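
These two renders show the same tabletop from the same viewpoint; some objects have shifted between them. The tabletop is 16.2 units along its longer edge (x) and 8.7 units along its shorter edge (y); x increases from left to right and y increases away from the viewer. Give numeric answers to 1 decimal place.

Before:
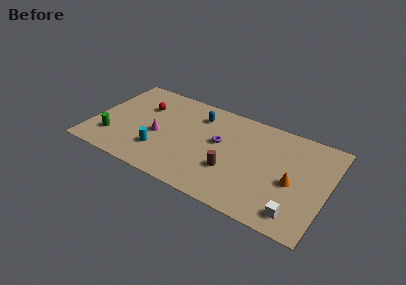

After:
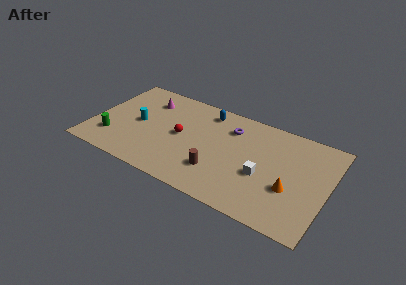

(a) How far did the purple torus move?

1.7

From (8.7, 5.0) to (9.3, 6.6), the purple torus covered √(0.6² + 1.6²) ≈ 1.7 units.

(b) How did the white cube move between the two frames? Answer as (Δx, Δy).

(-2.5, 2.1)

The white cube started near (14.4, 1.4) and ended near (11.9, 3.5).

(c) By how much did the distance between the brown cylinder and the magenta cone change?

+1.7

Before: roughly 5.3 units apart; after: 7.0. That's 1.7 units further apart.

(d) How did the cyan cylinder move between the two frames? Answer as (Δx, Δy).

(-1.8, 1.9)

The cyan cylinder was at about (4.9, 2.4) and moved to about (3.1, 4.3).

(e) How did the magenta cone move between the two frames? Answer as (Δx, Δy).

(-1.2, 2.9)

The magenta cone was at about (4.6, 3.8) and moved to about (3.4, 6.7).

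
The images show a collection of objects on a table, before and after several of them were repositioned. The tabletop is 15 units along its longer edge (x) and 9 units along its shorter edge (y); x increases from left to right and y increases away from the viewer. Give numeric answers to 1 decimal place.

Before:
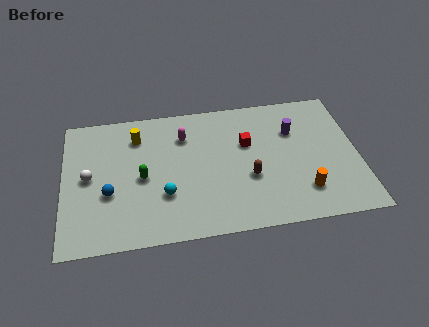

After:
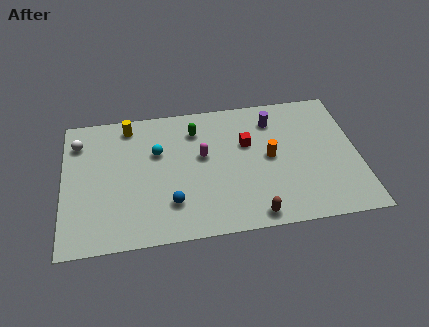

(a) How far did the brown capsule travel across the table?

2.5

The brown capsule moved from about (9.4, 3.4) to (9.5, 0.9), a distance of √(0.1² + 2.5²) ≈ 2.5.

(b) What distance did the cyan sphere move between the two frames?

2.9

The cyan sphere moved from about (5.1, 2.9) to (4.8, 5.8), a distance of √(0.3² + 2.9²) ≈ 2.9.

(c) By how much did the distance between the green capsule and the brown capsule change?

+1.2

Before: roughly 5.5 units apart; after: 6.7. That's 1.2 units further apart.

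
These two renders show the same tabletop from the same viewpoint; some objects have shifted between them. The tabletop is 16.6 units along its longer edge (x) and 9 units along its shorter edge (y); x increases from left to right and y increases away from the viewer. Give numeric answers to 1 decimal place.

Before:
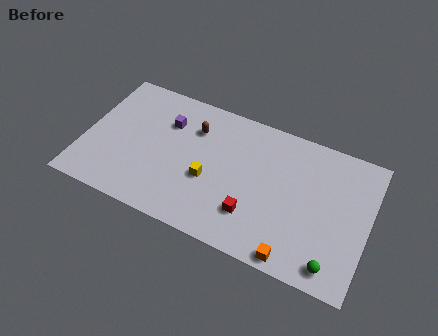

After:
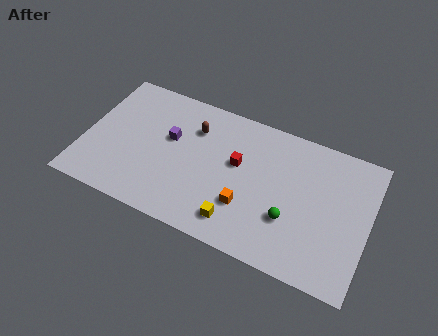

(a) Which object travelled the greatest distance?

the orange cube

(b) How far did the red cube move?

3.1

The red cube was near (10.1, 2.4) before and (8.9, 5.3) after, so it travelled √(1.2² + 2.9²) ≈ 3.1 units.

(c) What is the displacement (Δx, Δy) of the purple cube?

(0.3, -1.0)

The purple cube started near (4.6, 6.4) and ended near (4.9, 5.4).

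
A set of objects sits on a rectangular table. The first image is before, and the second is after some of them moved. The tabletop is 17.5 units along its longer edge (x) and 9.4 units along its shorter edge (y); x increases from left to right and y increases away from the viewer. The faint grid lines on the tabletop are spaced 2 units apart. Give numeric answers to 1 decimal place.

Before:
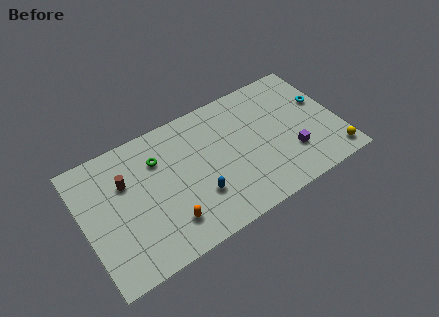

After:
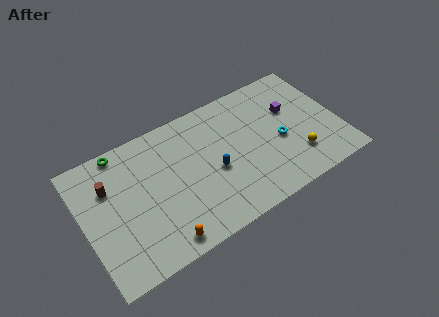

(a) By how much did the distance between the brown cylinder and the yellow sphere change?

-1.5

The distance was about 14.6 in the first image and 13.1 in the second, so they moved 1.5 units closer together.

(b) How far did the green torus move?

2.9

The green torus moved from about (5.3, 6.8) to (3.0, 8.6), a distance of √(2.3² + 1.8²) ≈ 2.9.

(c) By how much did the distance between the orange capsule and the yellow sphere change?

-1.7

They were about 11.4 units apart before and 9.7 after — 1.7 units closer together.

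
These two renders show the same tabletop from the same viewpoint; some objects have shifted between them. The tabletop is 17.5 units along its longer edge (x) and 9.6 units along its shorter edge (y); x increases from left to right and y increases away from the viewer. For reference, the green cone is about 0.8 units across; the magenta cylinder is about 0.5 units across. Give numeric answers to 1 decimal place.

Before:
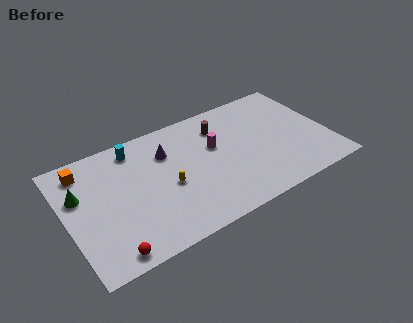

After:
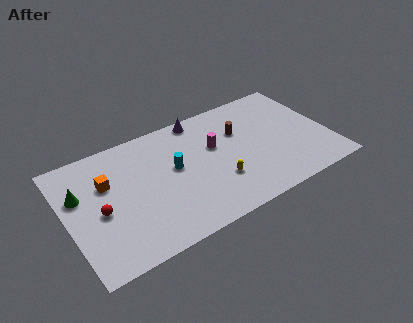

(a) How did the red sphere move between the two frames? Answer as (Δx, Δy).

(-0.2, 3.3)

The red sphere started near (2.3, 1.0) and ended near (2.1, 4.3).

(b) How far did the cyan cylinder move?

3.6

The cyan cylinder was near (4.9, 8.2) before and (7.2, 5.4) after, so it travelled √(2.3² + 2.8²) ≈ 3.6 units.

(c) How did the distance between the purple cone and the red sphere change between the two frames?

+1.0

Before: roughly 7.5 units apart; after: 8.5. That's 1.0 units further apart.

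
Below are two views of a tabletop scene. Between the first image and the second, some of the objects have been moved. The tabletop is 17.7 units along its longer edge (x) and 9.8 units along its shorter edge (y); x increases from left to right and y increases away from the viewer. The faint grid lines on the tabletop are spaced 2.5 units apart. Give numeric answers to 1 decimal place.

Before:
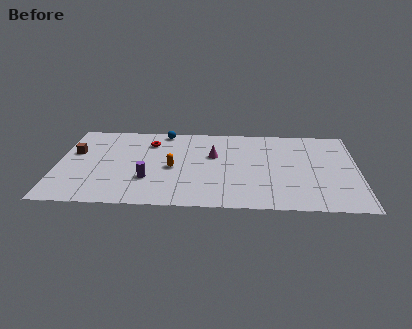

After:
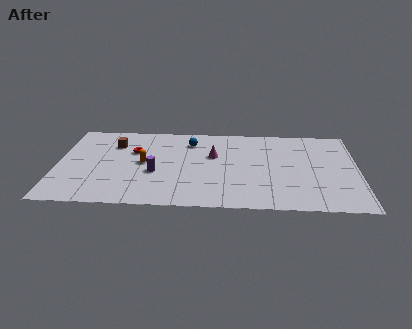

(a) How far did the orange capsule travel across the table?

1.8

From (6.8, 4.5) to (5.1, 5.0), the orange capsule covered √(1.7² + 0.5²) ≈ 1.8 units.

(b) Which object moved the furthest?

the brown cube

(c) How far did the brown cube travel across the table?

2.5

The brown cube was near (1.0, 6.1) before and (3.3, 7.2) after, so it travelled √(2.3² + 1.1²) ≈ 2.5 units.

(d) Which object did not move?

the magenta cone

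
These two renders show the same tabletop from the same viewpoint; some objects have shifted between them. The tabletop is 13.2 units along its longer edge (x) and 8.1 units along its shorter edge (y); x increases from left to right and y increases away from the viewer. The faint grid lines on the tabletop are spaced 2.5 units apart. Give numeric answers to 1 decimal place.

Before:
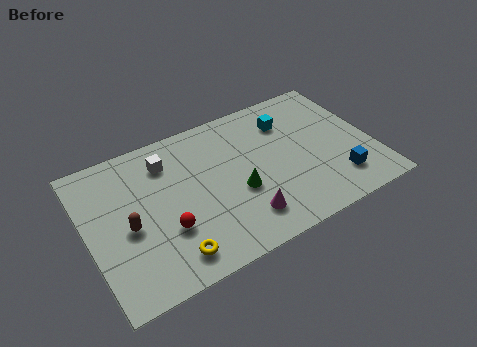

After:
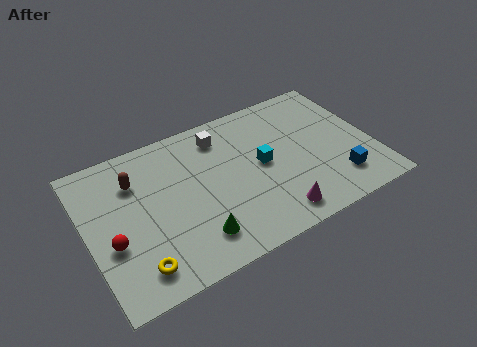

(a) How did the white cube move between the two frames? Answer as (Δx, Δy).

(2.6, 0.3)

The white cube was at about (3.9, 6.3) and moved to about (6.5, 6.6).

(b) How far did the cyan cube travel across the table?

2.4

The cyan cube was near (9.6, 6.1) before and (8.1, 4.2) after, so it travelled √(1.5² + 1.9²) ≈ 2.4 units.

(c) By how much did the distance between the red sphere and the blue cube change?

+2.4

They were about 8.0 units apart before and 10.4 after — 2.4 units further apart.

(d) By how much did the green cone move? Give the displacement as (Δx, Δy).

(-2.2, -1.5)

From the two frames, the green cone sits at roughly (6.8, 3.2) before and (4.6, 1.7) after.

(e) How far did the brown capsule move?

2.4

The brown capsule was near (1.8, 3.6) before and (2.4, 5.9) after, so it travelled √(0.6² + 2.3²) ≈ 2.4 units.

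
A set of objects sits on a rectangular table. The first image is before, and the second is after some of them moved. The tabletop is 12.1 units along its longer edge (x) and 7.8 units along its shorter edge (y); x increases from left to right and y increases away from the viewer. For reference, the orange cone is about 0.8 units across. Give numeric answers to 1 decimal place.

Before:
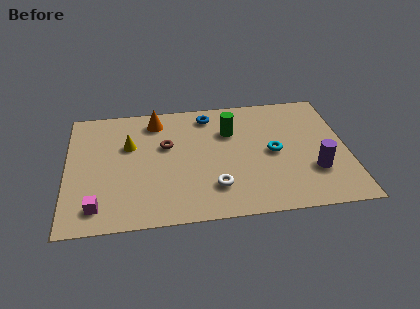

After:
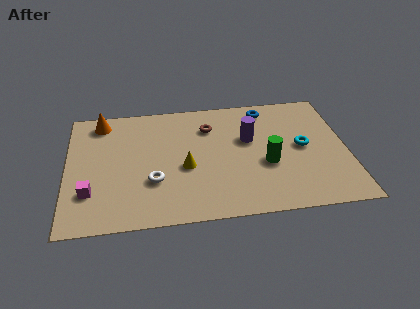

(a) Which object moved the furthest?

the purple cylinder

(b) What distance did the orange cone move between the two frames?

2.4

From (3.9, 6.5) to (1.5, 6.7), the orange cone covered √(2.4² + 0.2²) ≈ 2.4 units.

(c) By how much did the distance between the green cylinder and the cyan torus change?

-0.6

Before: roughly 2.4 units apart; after: 1.8. That's 0.6 units closer together.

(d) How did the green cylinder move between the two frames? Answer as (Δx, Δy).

(1.5, -2.3)

From the two frames, the green cylinder sits at roughly (7.1, 5.4) before and (8.6, 3.1) after.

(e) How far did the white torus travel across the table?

2.7

From (6.3, 1.9) to (3.7, 2.6), the white torus covered √(2.6² + 0.7²) ≈ 2.7 units.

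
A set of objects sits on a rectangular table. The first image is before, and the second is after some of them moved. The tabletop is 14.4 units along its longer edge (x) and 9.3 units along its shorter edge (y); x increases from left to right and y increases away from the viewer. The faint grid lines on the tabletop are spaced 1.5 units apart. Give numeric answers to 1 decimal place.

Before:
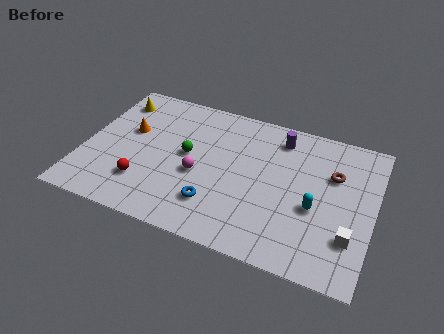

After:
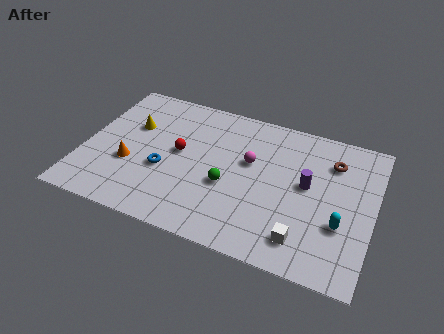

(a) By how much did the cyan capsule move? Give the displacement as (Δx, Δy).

(1.3, -0.6)

The cyan capsule was at about (11.6, 3.8) and moved to about (12.9, 3.2).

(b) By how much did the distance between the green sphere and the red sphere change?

-0.3

Before: roughly 3.2 units apart; after: 2.9. That's 0.3 units closer together.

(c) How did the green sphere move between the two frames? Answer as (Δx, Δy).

(2.2, -1.3)

From the two frames, the green sphere sits at roughly (5.1, 5.0) before and (7.3, 3.7) after.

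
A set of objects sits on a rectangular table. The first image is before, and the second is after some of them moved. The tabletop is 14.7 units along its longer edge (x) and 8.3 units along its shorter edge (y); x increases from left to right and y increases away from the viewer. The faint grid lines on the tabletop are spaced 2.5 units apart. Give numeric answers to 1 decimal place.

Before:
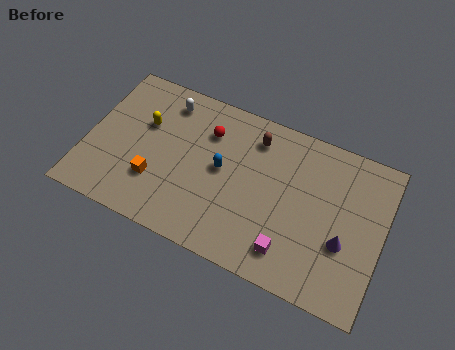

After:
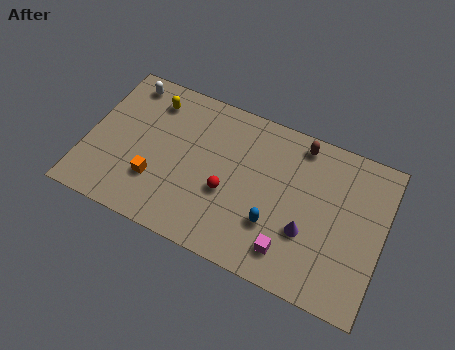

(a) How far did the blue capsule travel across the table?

3.3

The blue capsule was near (6.7, 4.4) before and (9.5, 2.6) after, so it travelled √(2.8² + 1.8²) ≈ 3.3 units.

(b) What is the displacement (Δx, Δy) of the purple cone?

(-1.8, -0.2)

The purple cone was at about (12.9, 3.1) and moved to about (11.1, 2.9).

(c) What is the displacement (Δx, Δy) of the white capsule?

(-2.1, 0.3)

The white capsule started near (3.6, 6.9) and ended near (1.5, 7.2).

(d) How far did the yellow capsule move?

1.4

The yellow capsule was near (2.7, 5.3) before and (2.9, 6.7) after, so it travelled √(0.2² + 1.4²) ≈ 1.4 units.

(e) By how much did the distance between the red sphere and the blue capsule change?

+0.6

The distance was about 1.9 in the first image and 2.5 in the second, so they moved 0.6 units further apart.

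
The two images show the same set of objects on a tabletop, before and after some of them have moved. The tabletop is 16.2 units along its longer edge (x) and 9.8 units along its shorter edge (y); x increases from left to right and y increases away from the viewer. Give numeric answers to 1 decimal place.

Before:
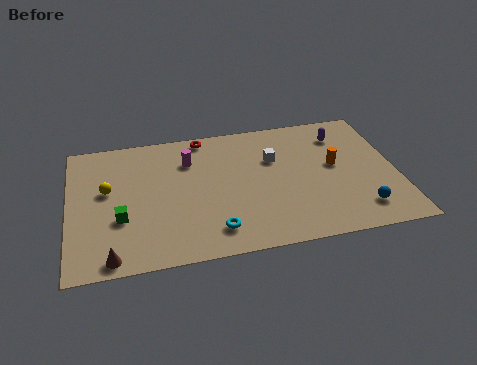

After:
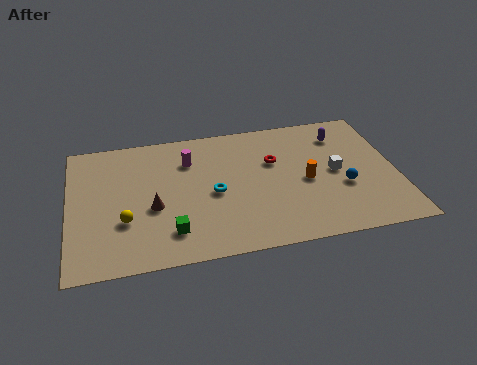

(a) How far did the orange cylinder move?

1.7

The orange cylinder was near (13.2, 5.4) before and (11.7, 4.5) after, so it travelled √(1.5² + 0.9²) ≈ 1.7 units.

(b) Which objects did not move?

the magenta cylinder and the purple capsule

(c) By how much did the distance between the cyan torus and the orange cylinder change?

-2.6

The distance was about 7.2 in the first image and 4.6 in the second, so they moved 2.6 units closer together.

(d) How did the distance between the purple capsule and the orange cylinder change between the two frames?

+1.4

The distance was about 2.4 in the first image and 3.8 in the second, so they moved 1.4 units further apart.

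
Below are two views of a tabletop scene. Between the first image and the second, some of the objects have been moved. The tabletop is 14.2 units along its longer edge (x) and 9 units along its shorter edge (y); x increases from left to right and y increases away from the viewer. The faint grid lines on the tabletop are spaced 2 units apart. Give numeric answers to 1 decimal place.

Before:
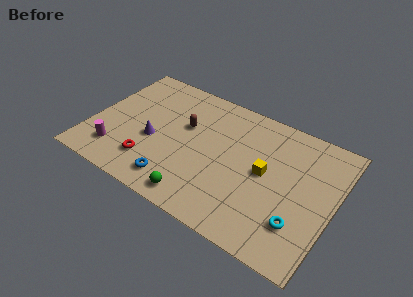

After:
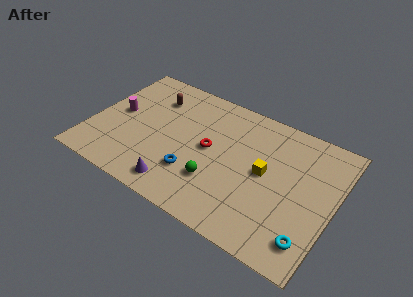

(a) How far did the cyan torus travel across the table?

1.0

From (12.5, 2.4) to (13.2, 1.7), the cyan torus covered √(0.7² + 0.7²) ≈ 1.0 units.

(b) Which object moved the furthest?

the red torus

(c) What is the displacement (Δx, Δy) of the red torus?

(3.1, 2.6)

The red torus was at about (3.8, 2.1) and moved to about (6.9, 4.7).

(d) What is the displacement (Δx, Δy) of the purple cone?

(1.9, -2.4)

The purple cone started near (3.7, 3.7) and ended near (5.6, 1.3).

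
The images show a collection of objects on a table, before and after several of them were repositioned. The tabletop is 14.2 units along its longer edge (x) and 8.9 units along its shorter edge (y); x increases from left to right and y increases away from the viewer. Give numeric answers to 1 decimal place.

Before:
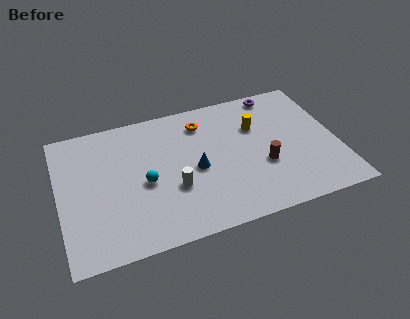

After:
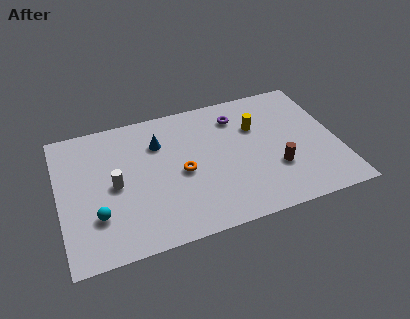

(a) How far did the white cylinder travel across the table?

3.1

The white cylinder was near (5.7, 3.2) before and (2.8, 4.3) after, so it travelled √(2.9² + 1.1²) ≈ 3.1 units.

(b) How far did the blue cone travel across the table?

2.9

The blue cone moved from about (6.9, 4.1) to (5.2, 6.4), a distance of √(1.7² + 2.3²) ≈ 2.9.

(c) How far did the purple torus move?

2.4

From (11.5, 8.0) to (9.3, 7.0), the purple torus covered √(2.2² + 1.0²) ≈ 2.4 units.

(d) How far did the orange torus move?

3.3

The orange torus moved from about (7.5, 7.1) to (6.2, 4.1), a distance of √(1.3² + 3.0²) ≈ 3.3.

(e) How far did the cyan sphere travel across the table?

2.9

From (4.3, 4.0) to (1.8, 2.6), the cyan sphere covered √(2.5² + 1.4²) ≈ 2.9 units.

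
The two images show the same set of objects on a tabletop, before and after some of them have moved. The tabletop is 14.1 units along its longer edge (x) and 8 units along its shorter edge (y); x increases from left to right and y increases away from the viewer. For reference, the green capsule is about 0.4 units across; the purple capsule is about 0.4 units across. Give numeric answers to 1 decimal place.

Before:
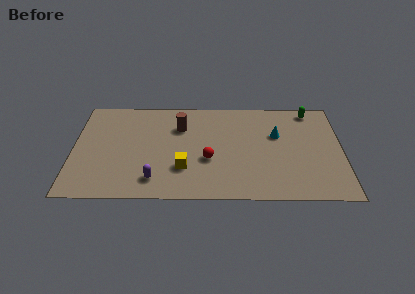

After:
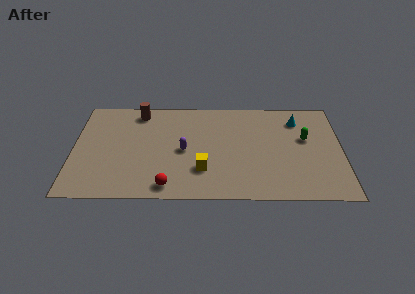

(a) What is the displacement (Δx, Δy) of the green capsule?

(-0.3, -2.3)

From the two frames, the green capsule sits at roughly (12.5, 7.1) before and (12.2, 4.8) after.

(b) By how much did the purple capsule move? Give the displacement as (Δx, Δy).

(1.5, 2.3)

The purple capsule started near (4.3, 1.5) and ended near (5.8, 3.8).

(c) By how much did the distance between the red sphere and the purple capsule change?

-0.3

They were about 3.2 units apart before and 2.9 after — 0.3 units closer together.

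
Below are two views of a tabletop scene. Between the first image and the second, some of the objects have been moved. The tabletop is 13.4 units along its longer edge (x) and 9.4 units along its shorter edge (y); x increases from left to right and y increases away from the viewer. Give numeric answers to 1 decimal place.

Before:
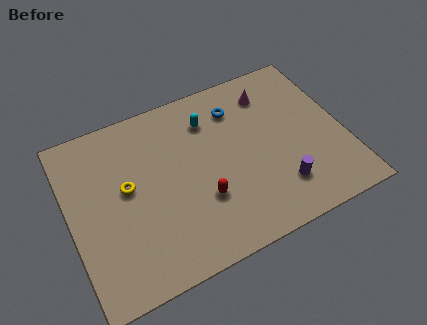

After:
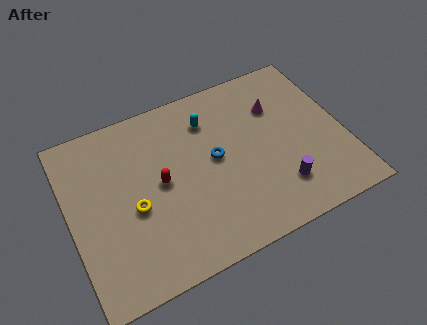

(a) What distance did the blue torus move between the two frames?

2.7

The blue torus was near (8.5, 7.3) before and (7.1, 5.0) after, so it travelled √(1.4² + 2.3²) ≈ 2.7 units.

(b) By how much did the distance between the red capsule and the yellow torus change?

-2.4

The distance was about 4.0 in the first image and 1.6 in the second, so they moved 2.4 units closer together.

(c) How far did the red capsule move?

2.5

The red capsule moved from about (6.2, 3.1) to (4.4, 4.8), a distance of √(1.8² + 1.7²) ≈ 2.5.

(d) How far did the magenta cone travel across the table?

0.9

From (10.2, 7.5) to (10.4, 6.6), the magenta cone covered √(0.2² + 0.9²) ≈ 0.9 units.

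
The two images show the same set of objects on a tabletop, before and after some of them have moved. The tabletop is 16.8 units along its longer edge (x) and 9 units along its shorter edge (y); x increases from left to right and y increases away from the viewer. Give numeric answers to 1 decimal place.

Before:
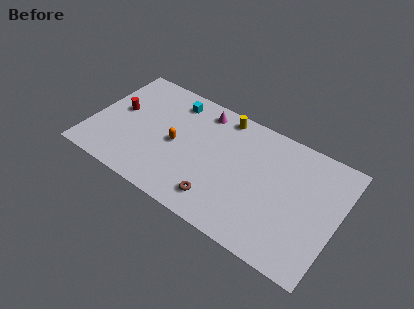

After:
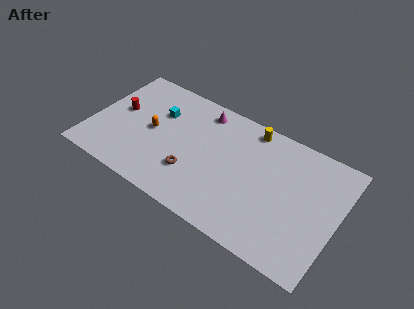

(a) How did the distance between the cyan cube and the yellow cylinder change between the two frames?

+3.0

Before: roughly 3.4 units apart; after: 6.4. That's 3.0 units further apart.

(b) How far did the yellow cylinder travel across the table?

1.9

From (8.5, 8.0) to (10.4, 8.0), the yellow cylinder covered √(1.9² + 0.0²) ≈ 1.9 units.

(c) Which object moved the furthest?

the brown torus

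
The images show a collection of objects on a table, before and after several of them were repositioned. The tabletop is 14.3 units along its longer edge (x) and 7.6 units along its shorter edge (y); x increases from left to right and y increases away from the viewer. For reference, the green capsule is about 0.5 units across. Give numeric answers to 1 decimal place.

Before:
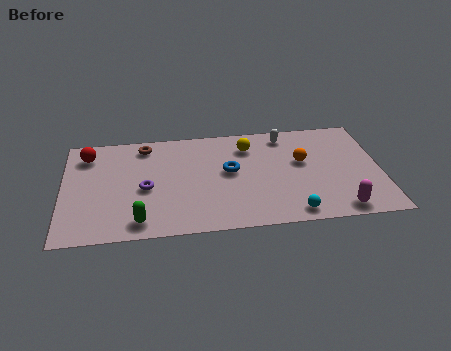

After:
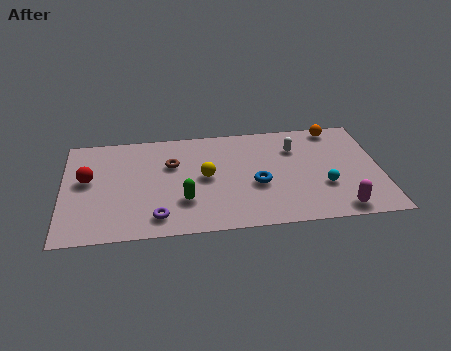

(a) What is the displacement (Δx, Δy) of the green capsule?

(2.0, 1.2)

From the two frames, the green capsule sits at roughly (3.4, 1.1) before and (5.4, 2.3) after.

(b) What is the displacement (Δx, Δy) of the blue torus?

(1.2, -1.1)

The blue torus was at about (7.5, 4.2) and moved to about (8.7, 3.1).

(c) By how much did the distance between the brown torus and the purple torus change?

+0.7

They were about 3.1 units apart before and 3.8 after — 0.7 units further apart.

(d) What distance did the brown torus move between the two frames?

1.9

The brown torus moved from about (3.7, 6.5) to (4.9, 5.0), a distance of √(1.2² + 1.5²) ≈ 1.9.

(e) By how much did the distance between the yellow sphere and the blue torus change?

+0.5

They were about 1.9 units apart before and 2.4 after — 0.5 units further apart.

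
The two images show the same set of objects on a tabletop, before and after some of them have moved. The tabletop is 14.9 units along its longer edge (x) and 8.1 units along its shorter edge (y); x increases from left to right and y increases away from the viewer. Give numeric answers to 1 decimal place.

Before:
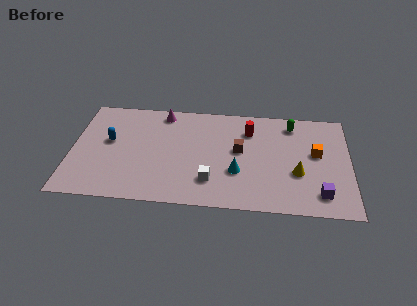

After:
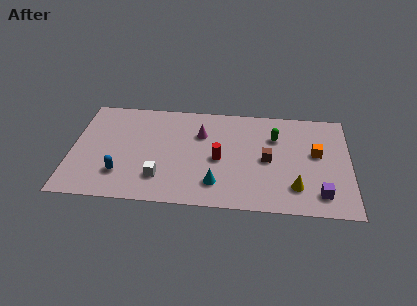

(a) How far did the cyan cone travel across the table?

1.5

The cyan cone moved from about (8.9, 2.8) to (7.8, 1.8), a distance of √(1.1² + 1.0²) ≈ 1.5.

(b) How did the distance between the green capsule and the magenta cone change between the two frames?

-3.0

Before: roughly 7.0 units apart; after: 4.0. That's 3.0 units closer together.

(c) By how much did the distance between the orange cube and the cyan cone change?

+1.4

They were about 4.6 units apart before and 6.0 after — 1.4 units further apart.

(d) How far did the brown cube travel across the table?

1.6

The brown cube moved from about (9.0, 4.5) to (10.5, 3.9), a distance of √(1.5² + 0.6²) ≈ 1.6.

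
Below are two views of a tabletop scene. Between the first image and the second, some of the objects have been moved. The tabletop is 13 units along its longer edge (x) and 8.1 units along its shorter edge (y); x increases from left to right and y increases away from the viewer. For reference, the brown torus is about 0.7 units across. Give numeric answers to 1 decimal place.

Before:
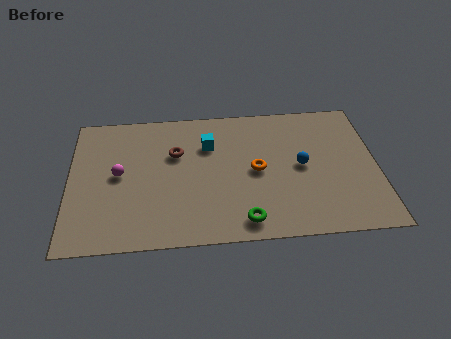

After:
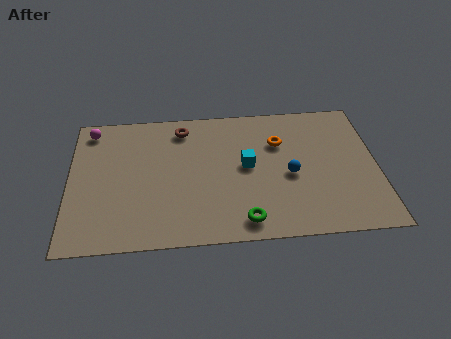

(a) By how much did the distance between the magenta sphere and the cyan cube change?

+3.0

They were about 4.1 units apart before and 7.1 after — 3.0 units further apart.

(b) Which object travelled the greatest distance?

the magenta sphere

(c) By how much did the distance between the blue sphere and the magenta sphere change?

+1.4

The distance was about 7.7 in the first image and 9.1 in the second, so they moved 1.4 units further apart.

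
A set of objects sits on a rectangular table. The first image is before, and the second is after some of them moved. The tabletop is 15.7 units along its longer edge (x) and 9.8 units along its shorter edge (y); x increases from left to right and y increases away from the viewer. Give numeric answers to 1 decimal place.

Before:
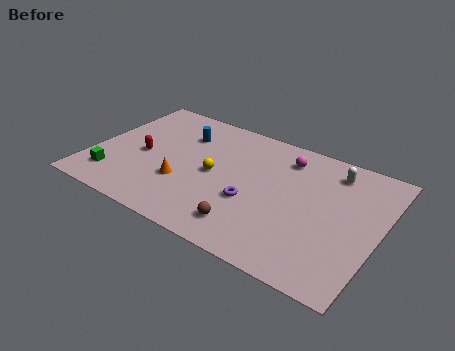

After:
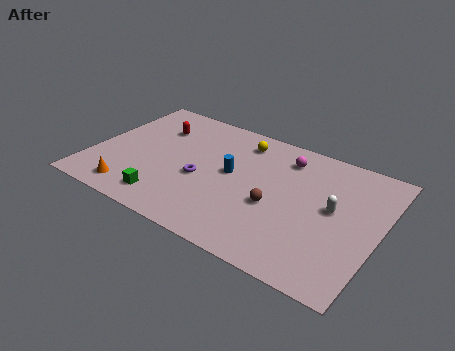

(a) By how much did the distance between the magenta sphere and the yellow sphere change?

-2.2

Before: roughly 4.7 units apart; after: 2.5. That's 2.2 units closer together.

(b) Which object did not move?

the magenta sphere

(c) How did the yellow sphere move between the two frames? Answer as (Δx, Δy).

(1.0, 3.3)

From the two frames, the yellow sphere sits at roughly (6.7, 4.8) before and (7.7, 8.1) after.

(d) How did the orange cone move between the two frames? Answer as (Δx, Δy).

(-2.5, -1.9)

The orange cone started near (5.2, 3.3) and ended near (2.7, 1.4).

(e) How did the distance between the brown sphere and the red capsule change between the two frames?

+0.9

Before: roughly 6.9 units apart; after: 7.8. That's 0.9 units further apart.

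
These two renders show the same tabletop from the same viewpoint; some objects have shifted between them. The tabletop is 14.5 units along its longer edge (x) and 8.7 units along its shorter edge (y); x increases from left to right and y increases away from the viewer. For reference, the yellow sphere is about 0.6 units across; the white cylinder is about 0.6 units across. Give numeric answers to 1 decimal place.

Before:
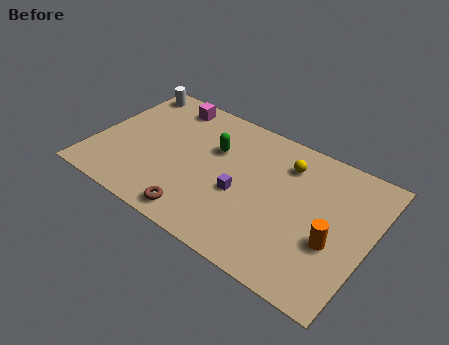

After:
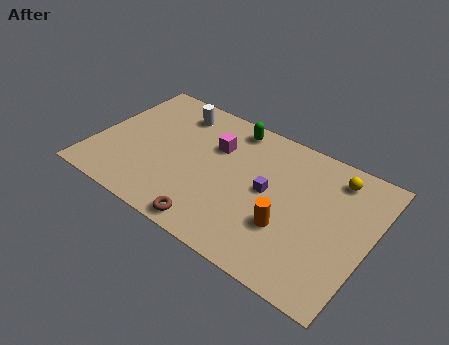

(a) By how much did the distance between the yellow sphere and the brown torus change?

+1.6

Before: roughly 6.7 units apart; after: 8.3. That's 1.6 units further apart.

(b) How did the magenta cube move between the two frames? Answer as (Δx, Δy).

(2.9, -1.6)

The magenta cube started near (3.2, 7.5) and ended near (6.1, 5.9).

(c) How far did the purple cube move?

1.6

The purple cube was near (7.9, 3.6) before and (9.2, 4.5) after, so it travelled √(1.3² + 0.9²) ≈ 1.6 units.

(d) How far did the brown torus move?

0.8

From (6.1, 1.1) to (6.9, 0.9), the brown torus covered √(0.8² + 0.2²) ≈ 0.8 units.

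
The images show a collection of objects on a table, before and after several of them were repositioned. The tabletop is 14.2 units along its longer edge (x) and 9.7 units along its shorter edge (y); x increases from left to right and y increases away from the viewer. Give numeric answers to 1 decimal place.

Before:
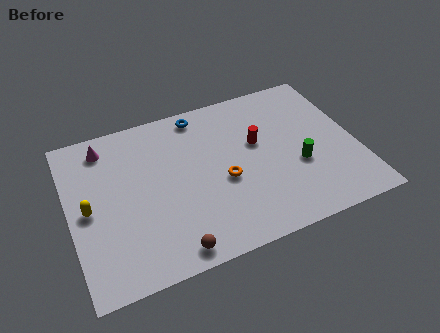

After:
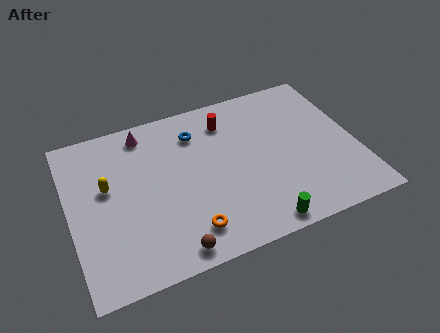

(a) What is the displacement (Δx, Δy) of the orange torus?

(-2.0, -2.3)

The orange torus started near (7.5, 4.1) and ended near (5.5, 1.8).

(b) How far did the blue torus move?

1.1

The blue torus was near (6.8, 8.6) before and (6.5, 7.5) after, so it travelled √(0.3² + 1.1²) ≈ 1.1 units.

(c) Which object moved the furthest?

the green cylinder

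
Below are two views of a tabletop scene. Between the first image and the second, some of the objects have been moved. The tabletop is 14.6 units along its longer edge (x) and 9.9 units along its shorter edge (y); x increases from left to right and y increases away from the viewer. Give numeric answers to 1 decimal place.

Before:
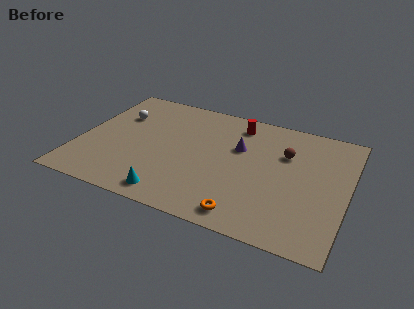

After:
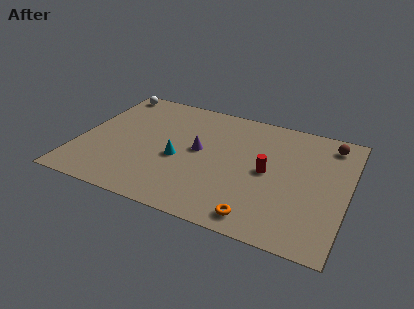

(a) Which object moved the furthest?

the red cylinder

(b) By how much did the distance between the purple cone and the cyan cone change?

-4.5

Before: roughly 6.0 units apart; after: 1.5. That's 4.5 units closer together.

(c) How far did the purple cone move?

2.3

From (8.6, 6.3) to (6.5, 5.3), the purple cone covered √(2.1² + 1.0²) ≈ 2.3 units.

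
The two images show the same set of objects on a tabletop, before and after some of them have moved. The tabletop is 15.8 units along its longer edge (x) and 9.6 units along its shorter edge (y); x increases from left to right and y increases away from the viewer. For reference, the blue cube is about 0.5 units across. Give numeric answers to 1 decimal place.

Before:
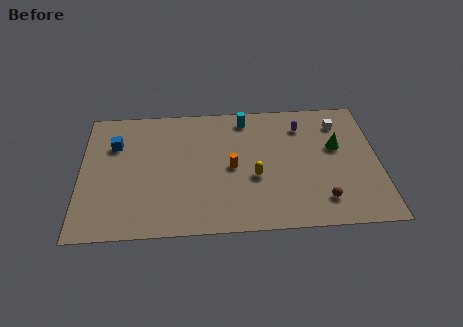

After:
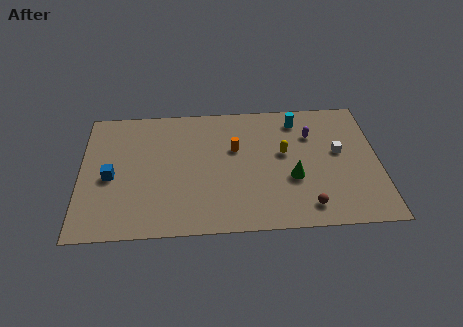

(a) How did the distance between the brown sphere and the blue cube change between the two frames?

-1.2

Before: roughly 11.9 units apart; after: 10.7. That's 1.2 units closer together.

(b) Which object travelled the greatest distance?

the green cone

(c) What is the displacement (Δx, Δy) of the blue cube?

(-0.2, -2.4)

The blue cube started near (1.8, 6.7) and ended near (1.6, 4.3).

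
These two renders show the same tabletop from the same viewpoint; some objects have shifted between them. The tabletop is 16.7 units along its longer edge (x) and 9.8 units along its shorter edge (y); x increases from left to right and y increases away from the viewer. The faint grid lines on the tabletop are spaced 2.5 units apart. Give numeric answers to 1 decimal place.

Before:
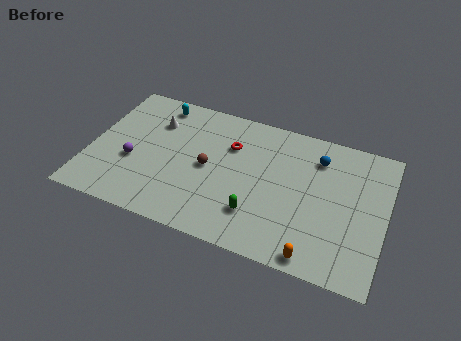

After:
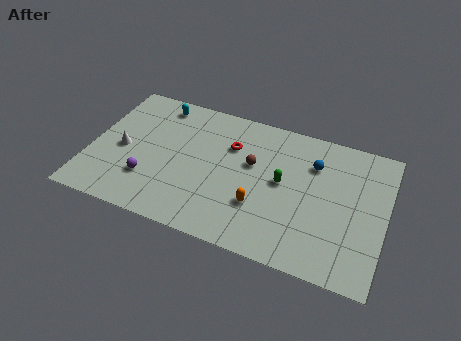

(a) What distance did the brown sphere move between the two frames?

2.6

The brown sphere was near (6.7, 4.8) before and (9.1, 5.9) after, so it travelled √(2.4² + 1.1²) ≈ 2.6 units.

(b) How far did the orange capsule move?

4.0

From (13.1, 0.9) to (9.8, 3.1), the orange capsule covered √(3.3² + 2.2²) ≈ 4.0 units.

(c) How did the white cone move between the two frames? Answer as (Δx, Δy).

(-1.6, -2.6)

The white cone started near (3.4, 7.1) and ended near (1.8, 4.5).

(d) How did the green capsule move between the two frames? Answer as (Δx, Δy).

(1.2, 2.7)

The green capsule was at about (9.7, 2.5) and moved to about (10.9, 5.2).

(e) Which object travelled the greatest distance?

the orange capsule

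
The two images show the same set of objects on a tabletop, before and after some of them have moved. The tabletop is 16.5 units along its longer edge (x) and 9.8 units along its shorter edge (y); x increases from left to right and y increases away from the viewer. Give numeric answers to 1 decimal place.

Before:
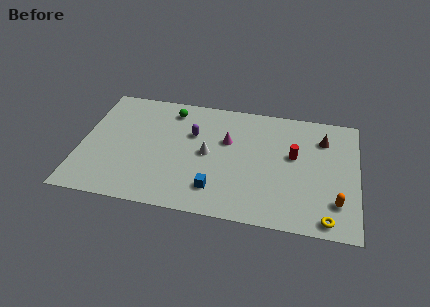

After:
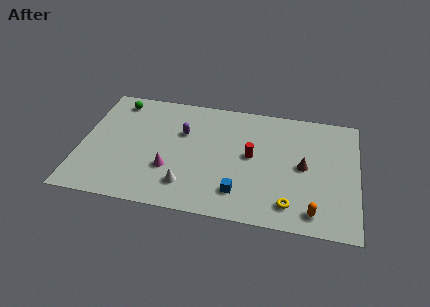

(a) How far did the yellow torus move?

2.3

The yellow torus was near (14.8, 1.0) before and (12.6, 1.7) after, so it travelled √(2.2² + 0.7²) ≈ 2.3 units.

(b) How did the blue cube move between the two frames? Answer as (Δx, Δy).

(1.4, 0.0)

From the two frames, the blue cube sits at roughly (8.2, 2.1) before and (9.6, 2.1) after.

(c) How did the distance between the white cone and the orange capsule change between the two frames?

-0.6

The distance was about 8.1 in the first image and 7.5 in the second, so they moved 0.6 units closer together.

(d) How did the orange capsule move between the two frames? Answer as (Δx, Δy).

(-1.3, -1.0)

The orange capsule was at about (15.3, 2.4) and moved to about (14.0, 1.4).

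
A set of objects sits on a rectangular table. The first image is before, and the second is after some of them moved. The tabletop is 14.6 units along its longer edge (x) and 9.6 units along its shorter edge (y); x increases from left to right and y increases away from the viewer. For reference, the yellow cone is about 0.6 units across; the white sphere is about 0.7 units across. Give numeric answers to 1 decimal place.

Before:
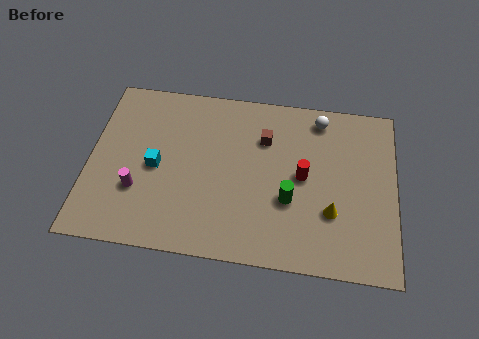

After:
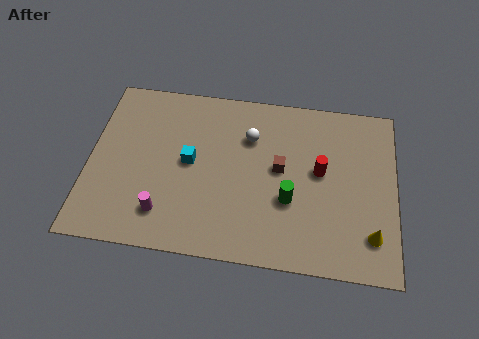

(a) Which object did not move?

the green cylinder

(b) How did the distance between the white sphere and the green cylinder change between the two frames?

-1.1

Before: roughly 5.0 units apart; after: 3.9. That's 1.1 units closer together.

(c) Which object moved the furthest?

the white sphere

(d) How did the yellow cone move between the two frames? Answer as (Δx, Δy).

(1.9, -1.0)

The yellow cone was at about (11.6, 3.1) and moved to about (13.5, 2.1).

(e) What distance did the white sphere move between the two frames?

3.6

The white sphere moved from about (10.9, 8.3) to (7.6, 6.8), a distance of √(3.3² + 1.5²) ≈ 3.6.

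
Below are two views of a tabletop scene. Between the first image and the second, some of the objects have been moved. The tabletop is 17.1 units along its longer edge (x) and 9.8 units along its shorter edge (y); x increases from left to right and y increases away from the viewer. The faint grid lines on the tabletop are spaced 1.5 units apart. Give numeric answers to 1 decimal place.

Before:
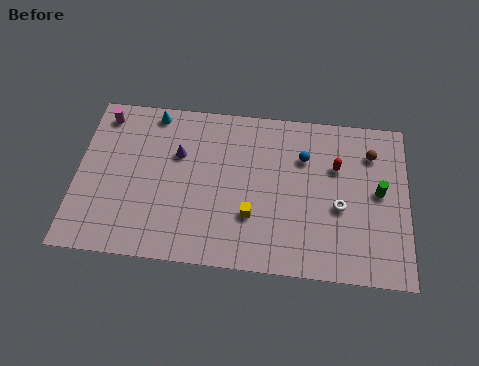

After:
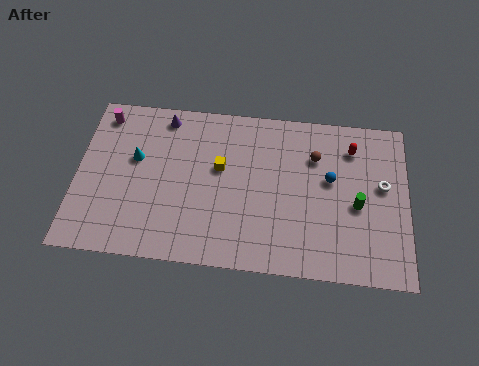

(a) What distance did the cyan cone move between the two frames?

3.0

From (3.8, 8.8) to (3.0, 5.9), the cyan cone covered √(0.8² + 2.9²) ≈ 3.0 units.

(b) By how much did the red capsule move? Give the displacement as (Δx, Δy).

(0.8, 1.2)

The red capsule was at about (13.4, 6.5) and moved to about (14.2, 7.7).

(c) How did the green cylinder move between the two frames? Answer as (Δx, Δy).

(-1.1, -0.9)

The green cylinder was at about (15.6, 5.2) and moved to about (14.5, 4.3).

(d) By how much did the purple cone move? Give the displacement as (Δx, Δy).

(-0.8, 2.2)

The purple cone started near (5.2, 6.4) and ended near (4.4, 8.6).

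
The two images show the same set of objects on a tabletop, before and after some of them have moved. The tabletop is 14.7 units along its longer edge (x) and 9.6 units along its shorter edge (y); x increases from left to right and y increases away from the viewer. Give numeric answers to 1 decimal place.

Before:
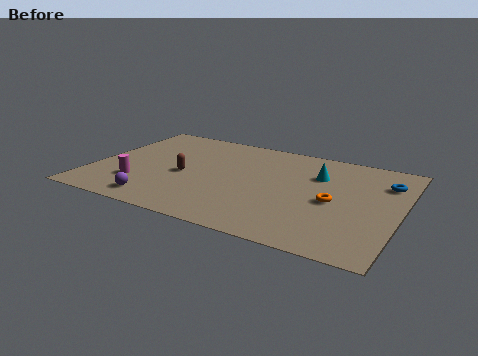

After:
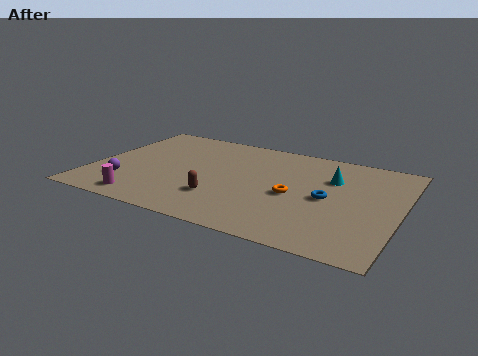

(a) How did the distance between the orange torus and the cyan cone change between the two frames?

+0.3

Before: roughly 2.5 units apart; after: 2.8. That's 0.3 units further apart.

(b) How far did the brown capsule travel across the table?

2.6

From (4.4, 4.3) to (6.4, 2.7), the brown capsule covered √(2.0² + 1.6²) ≈ 2.6 units.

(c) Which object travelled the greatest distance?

the blue torus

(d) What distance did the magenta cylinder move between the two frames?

1.5

The magenta cylinder moved from about (2.4, 2.6) to (2.9, 1.2), a distance of √(0.5² + 1.4²) ≈ 1.5.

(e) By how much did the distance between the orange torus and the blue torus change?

-1.9

They were about 3.5 units apart before and 1.6 after — 1.9 units closer together.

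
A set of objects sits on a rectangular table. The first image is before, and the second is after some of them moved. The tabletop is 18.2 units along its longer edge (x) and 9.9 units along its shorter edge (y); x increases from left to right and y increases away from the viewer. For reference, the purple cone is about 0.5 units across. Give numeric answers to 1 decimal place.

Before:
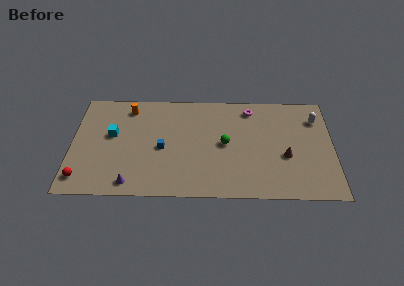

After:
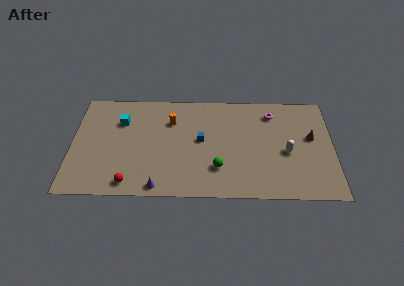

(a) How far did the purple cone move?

1.9

The purple cone was near (4.2, 1.2) before and (6.1, 0.9) after, so it travelled √(1.9² + 0.3²) ≈ 1.9 units.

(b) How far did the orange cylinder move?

3.2

The orange cylinder was near (3.9, 8.3) before and (6.9, 7.1) after, so it travelled √(3.0² + 1.2²) ≈ 3.2 units.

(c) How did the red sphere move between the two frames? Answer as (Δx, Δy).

(3.3, -0.4)

The red sphere started near (0.8, 1.6) and ended near (4.1, 1.2).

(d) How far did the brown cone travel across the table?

2.5

The brown cone was near (14.9, 3.9) before and (16.7, 5.7) after, so it travelled √(1.8² + 1.8²) ≈ 2.5 units.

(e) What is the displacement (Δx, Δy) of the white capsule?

(-2.1, -3.2)

The white capsule started near (17.1, 7.5) and ended near (15.0, 4.3).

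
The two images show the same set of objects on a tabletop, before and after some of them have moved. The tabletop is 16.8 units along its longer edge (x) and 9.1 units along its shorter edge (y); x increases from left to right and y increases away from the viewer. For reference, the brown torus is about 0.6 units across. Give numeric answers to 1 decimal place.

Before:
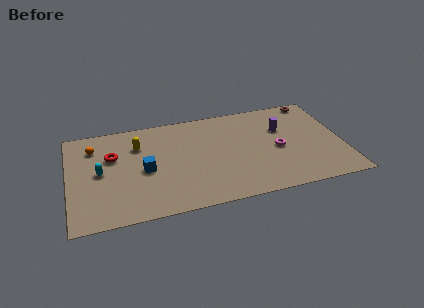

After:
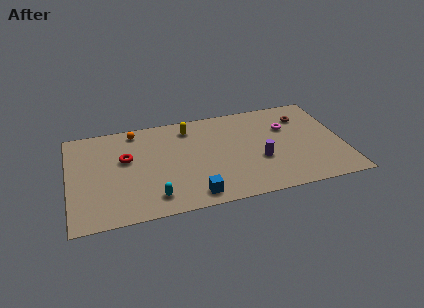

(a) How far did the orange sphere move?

2.8

The orange sphere was near (1.6, 7.0) before and (4.2, 8.0) after, so it travelled √(2.6² + 1.0²) ≈ 2.8 units.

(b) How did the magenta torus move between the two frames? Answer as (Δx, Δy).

(0.7, 1.9)

The magenta torus started near (12.8, 4.2) and ended near (13.5, 6.1).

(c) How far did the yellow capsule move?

3.3

The yellow capsule moved from about (4.3, 6.6) to (7.5, 7.5), a distance of √(3.2² + 0.9²) ≈ 3.3.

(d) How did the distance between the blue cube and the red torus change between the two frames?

+3.3

The distance was about 2.5 in the first image and 5.8 in the second, so they moved 3.3 units further apart.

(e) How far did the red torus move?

0.9

The red torus moved from about (2.7, 5.9) to (3.5, 5.5), a distance of √(0.8² + 0.4²) ≈ 0.9.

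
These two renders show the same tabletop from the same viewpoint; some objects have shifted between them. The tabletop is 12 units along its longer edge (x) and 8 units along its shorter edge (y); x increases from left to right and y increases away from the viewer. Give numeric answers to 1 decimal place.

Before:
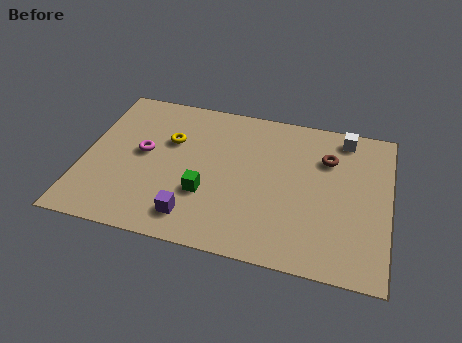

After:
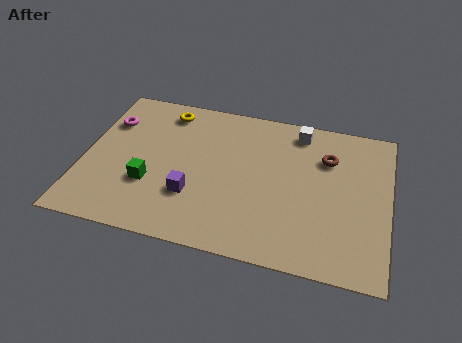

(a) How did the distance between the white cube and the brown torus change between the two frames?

+0.3

They were about 1.4 units apart before and 1.7 after — 0.3 units further apart.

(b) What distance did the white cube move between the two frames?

1.8

From (10.1, 7.0) to (8.3, 6.9), the white cube covered √(1.8² + 0.1²) ≈ 1.8 units.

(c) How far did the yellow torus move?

1.6

From (3.3, 5.2) to (3.0, 6.8), the yellow torus covered √(0.3² + 1.6²) ≈ 1.6 units.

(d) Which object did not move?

the brown torus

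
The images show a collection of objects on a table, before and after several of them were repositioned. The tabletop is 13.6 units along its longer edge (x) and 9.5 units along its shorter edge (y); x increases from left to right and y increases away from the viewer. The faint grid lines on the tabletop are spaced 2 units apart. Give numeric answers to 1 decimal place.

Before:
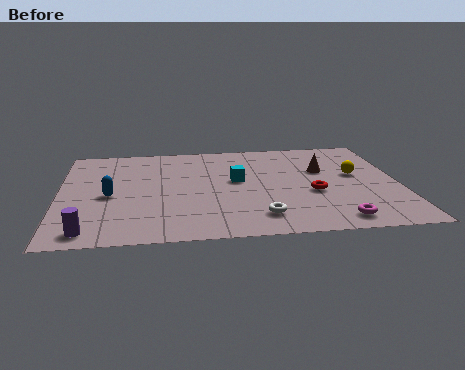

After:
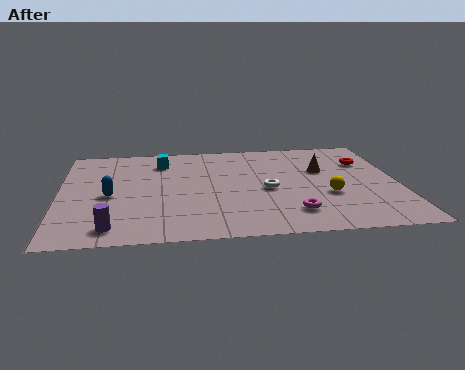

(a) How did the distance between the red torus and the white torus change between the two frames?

+1.8

They were about 3.0 units apart before and 4.8 after — 1.8 units further apart.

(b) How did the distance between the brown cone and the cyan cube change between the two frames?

+3.1

They were about 3.6 units apart before and 6.7 after — 3.1 units further apart.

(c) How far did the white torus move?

2.5

The white torus moved from about (7.9, 1.8) to (8.3, 4.3), a distance of √(0.4² + 2.5²) ≈ 2.5.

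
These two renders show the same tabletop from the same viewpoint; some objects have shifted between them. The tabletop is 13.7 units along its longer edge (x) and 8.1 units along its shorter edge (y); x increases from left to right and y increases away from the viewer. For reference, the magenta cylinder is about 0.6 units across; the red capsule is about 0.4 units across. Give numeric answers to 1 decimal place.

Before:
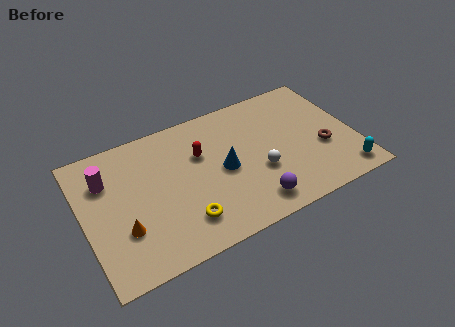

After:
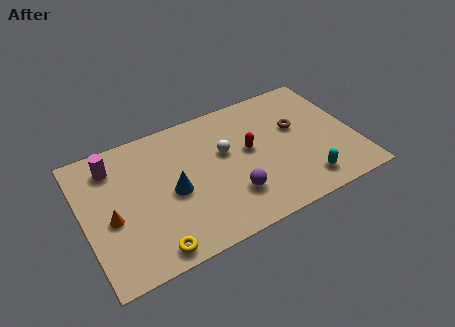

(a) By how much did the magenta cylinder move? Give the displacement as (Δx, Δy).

(0.4, 0.7)

From the two frames, the magenta cylinder sits at roughly (1.3, 5.8) before and (1.7, 6.5) after.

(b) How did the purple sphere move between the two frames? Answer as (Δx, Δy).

(-0.9, 0.9)

From the two frames, the purple sphere sits at roughly (8.1, 1.3) before and (7.2, 2.2) after.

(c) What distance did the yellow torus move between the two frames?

1.9

From (4.7, 1.8) to (3.0, 0.9), the yellow torus covered √(1.7² + 0.9²) ≈ 1.9 units.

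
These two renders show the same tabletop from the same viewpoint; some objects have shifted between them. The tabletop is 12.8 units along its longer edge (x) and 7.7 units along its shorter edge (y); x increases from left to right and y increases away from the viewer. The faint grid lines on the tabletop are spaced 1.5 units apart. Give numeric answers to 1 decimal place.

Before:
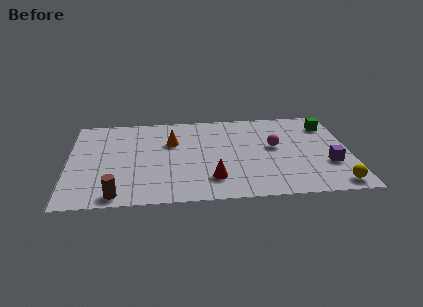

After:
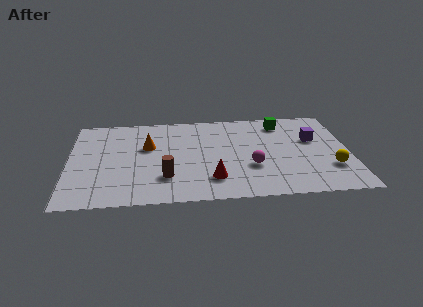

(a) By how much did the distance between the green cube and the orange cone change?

-0.9

Before: roughly 7.3 units apart; after: 6.4. That's 0.9 units closer together.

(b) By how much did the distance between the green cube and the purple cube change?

-1.3

They were about 3.4 units apart before and 2.1 after — 1.3 units closer together.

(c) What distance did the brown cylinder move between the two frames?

2.6

From (2.2, 0.8) to (4.4, 2.1), the brown cylinder covered √(2.2² + 1.3²) ≈ 2.6 units.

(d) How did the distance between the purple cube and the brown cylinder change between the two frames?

-2.5

The distance was about 9.8 in the first image and 7.3 in the second, so they moved 2.5 units closer together.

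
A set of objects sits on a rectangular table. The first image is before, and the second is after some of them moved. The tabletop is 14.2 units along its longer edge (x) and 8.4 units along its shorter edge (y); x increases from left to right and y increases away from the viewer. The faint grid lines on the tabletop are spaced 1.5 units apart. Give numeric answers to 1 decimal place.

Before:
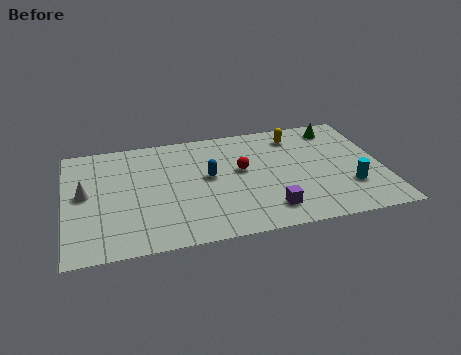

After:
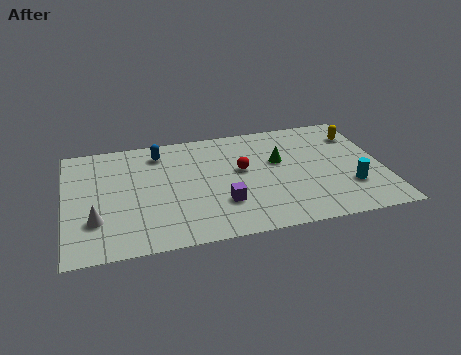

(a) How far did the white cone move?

2.0

The white cone moved from about (0.9, 4.5) to (1.3, 2.5), a distance of √(0.4² + 2.0²) ≈ 2.0.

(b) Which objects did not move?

the cyan cylinder and the red sphere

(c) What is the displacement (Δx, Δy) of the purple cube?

(-2.0, 0.9)

The purple cube was at about (8.9, 1.6) and moved to about (6.9, 2.5).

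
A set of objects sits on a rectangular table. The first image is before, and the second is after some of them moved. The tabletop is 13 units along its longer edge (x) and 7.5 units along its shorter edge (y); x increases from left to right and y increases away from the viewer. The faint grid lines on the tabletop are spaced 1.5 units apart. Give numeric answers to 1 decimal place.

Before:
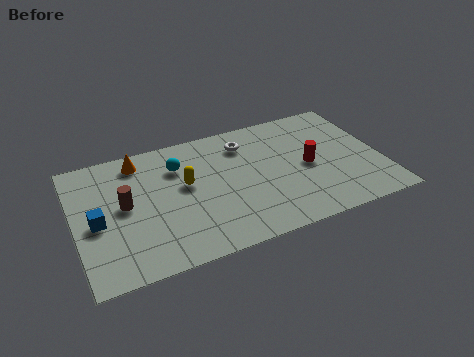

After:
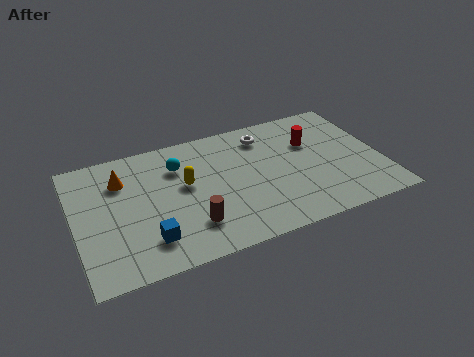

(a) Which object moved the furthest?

the brown cylinder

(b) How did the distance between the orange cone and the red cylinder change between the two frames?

+0.6

They were about 7.5 units apart before and 8.1 after — 0.6 units further apart.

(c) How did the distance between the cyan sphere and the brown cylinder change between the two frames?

+0.8

Before: roughly 2.8 units apart; after: 3.6. That's 0.8 units further apart.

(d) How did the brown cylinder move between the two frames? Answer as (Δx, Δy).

(2.6, -2.1)

The brown cylinder started near (2.1, 4.0) and ended near (4.7, 1.9).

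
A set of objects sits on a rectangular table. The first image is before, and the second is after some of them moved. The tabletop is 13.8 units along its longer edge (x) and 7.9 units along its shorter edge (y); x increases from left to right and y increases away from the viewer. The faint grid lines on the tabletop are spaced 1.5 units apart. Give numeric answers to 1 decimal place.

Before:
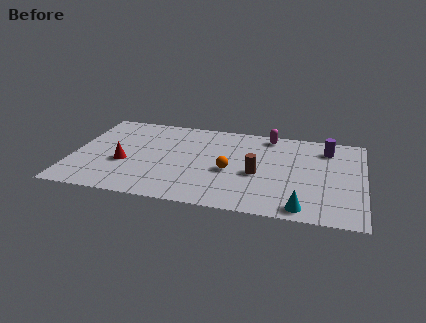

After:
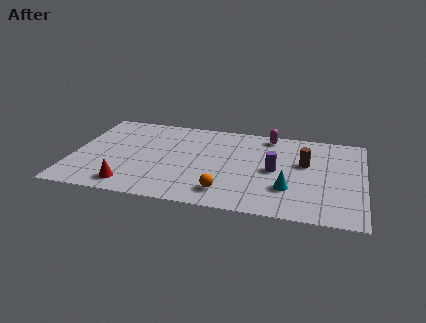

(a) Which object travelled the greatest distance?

the purple cylinder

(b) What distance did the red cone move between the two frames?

1.9

The red cone moved from about (2.5, 3.1) to (2.9, 1.2), a distance of √(0.4² + 1.9²) ≈ 1.9.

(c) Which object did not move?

the magenta capsule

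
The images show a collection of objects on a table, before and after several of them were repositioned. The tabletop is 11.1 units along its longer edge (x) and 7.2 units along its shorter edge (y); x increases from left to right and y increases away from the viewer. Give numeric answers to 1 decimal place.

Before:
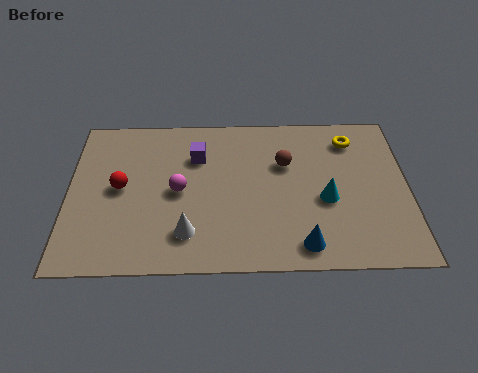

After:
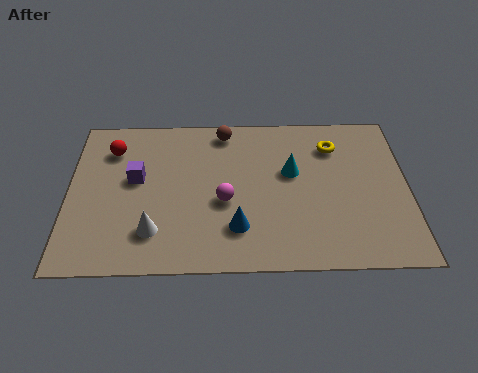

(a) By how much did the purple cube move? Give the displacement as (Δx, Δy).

(-2.0, -1.0)

The purple cube was at about (4.2, 5.1) and moved to about (2.2, 4.1).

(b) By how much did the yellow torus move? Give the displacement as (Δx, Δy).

(-0.6, -0.3)

From the two frames, the yellow torus sits at roughly (9.3, 5.8) before and (8.7, 5.5) after.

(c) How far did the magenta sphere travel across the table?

1.6

The magenta sphere moved from about (3.6, 3.5) to (5.1, 3.0), a distance of √(1.5² + 0.5²) ≈ 1.6.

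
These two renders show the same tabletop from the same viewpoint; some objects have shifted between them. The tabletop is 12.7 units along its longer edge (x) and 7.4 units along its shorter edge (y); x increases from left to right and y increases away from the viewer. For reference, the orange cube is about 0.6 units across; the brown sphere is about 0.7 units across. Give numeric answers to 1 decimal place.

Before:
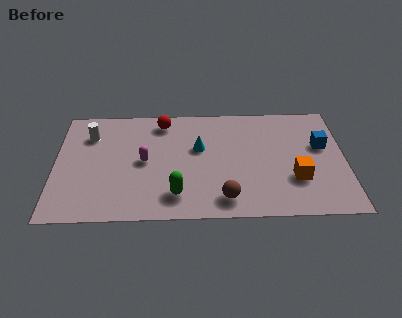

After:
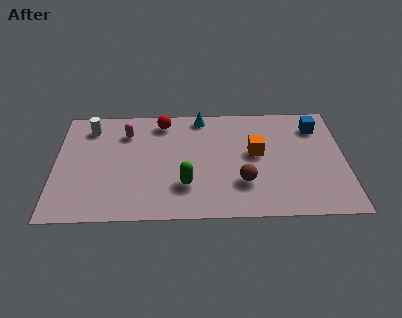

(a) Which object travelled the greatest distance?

the orange cube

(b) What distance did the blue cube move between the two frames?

1.3

The blue cube moved from about (11.7, 4.5) to (11.5, 5.8), a distance of √(0.2² + 1.3²) ≈ 1.3.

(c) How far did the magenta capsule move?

2.1

From (3.9, 3.7) to (3.1, 5.6), the magenta capsule covered √(0.8² + 1.9²) ≈ 2.1 units.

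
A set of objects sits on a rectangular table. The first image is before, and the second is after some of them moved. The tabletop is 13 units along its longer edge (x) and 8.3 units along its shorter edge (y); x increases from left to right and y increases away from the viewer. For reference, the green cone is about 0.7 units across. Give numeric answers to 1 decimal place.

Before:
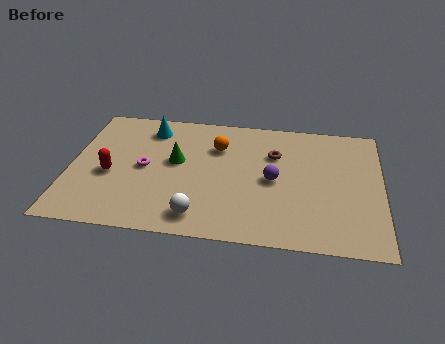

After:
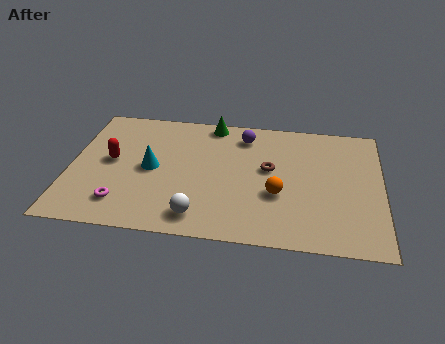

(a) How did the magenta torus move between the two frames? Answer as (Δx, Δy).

(-0.8, -2.4)

The magenta torus started near (3.1, 4.1) and ended near (2.3, 1.7).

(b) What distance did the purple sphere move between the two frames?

3.1

From (8.5, 4.0) to (7.2, 6.8), the purple sphere covered √(1.3² + 2.8²) ≈ 3.1 units.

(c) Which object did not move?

the white sphere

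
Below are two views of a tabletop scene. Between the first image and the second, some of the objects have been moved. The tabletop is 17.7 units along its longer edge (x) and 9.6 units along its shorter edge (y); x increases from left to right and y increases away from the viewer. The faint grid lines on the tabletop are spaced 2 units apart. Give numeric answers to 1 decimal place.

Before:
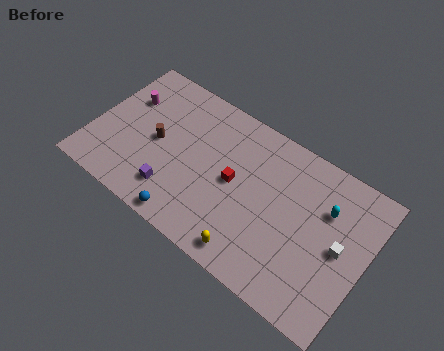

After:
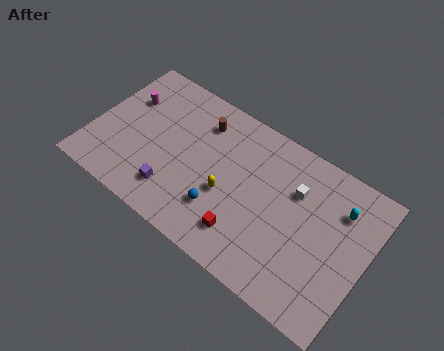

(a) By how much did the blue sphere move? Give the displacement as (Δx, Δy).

(1.8, 1.8)

The blue sphere started near (6.9, 0.9) and ended near (8.7, 2.7).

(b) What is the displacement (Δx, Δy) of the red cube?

(1.2, -2.8)

From the two frames, the red cube sits at roughly (9.2, 4.9) before and (10.4, 2.1) after.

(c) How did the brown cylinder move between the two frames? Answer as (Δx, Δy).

(2.4, 2.8)

The brown cylinder started near (4.1, 4.7) and ended near (6.5, 7.5).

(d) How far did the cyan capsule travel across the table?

0.9

From (14.9, 6.6) to (15.7, 7.1), the cyan capsule covered √(0.8² + 0.5²) ≈ 0.9 units.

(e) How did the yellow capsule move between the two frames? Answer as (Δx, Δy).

(-2.1, 2.7)

The yellow capsule was at about (11.0, 1.2) and moved to about (8.9, 3.9).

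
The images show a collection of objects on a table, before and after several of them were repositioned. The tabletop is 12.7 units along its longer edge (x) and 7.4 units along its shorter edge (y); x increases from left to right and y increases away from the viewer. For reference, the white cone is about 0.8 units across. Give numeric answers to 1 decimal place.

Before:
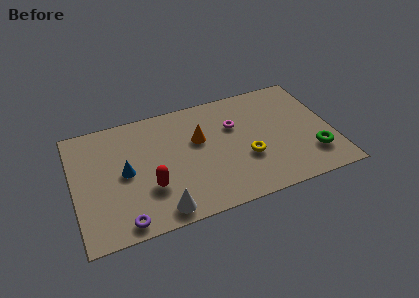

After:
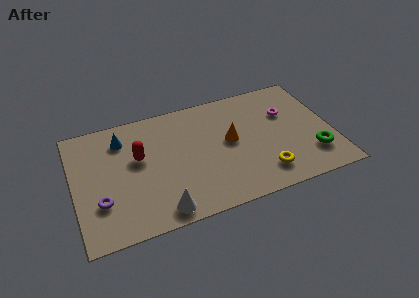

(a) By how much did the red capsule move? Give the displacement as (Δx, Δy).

(-0.4, 2.0)

The red capsule started near (3.6, 2.4) and ended near (3.2, 4.4).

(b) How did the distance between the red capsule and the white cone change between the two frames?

+2.0

The distance was about 1.6 in the first image and 3.6 in the second, so they moved 2.0 units further apart.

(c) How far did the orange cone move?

1.6

The orange cone moved from about (6.2, 4.6) to (7.7, 4.0), a distance of √(1.5² + 0.6²) ≈ 1.6.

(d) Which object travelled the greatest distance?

the magenta torus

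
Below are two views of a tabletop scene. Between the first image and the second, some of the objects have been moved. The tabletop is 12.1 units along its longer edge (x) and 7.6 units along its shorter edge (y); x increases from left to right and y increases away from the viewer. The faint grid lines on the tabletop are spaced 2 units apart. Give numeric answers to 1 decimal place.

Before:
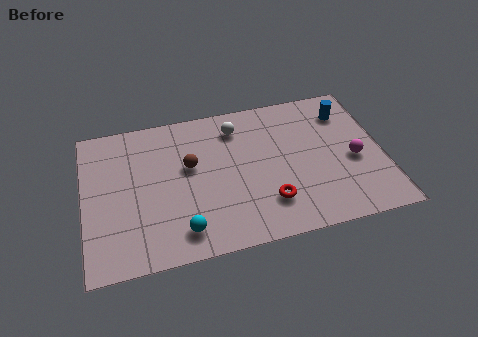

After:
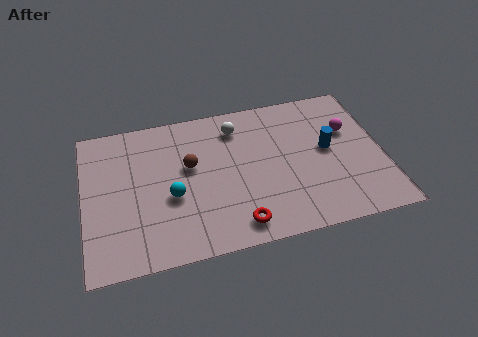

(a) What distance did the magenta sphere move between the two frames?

1.6

From (10.9, 3.3) to (10.8, 4.9), the magenta sphere covered √(0.1² + 1.6²) ≈ 1.6 units.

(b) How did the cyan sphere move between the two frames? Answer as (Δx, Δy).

(-0.3, 1.8)

The cyan sphere was at about (3.8, 1.3) and moved to about (3.5, 3.1).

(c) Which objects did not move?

the brown sphere and the white sphere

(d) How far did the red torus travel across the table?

1.5

From (7.3, 1.9) to (6.0, 1.1), the red torus covered √(1.3² + 0.8²) ≈ 1.5 units.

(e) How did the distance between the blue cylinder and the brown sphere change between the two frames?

-1.0

They were about 6.6 units apart before and 5.6 after — 1.0 units closer together.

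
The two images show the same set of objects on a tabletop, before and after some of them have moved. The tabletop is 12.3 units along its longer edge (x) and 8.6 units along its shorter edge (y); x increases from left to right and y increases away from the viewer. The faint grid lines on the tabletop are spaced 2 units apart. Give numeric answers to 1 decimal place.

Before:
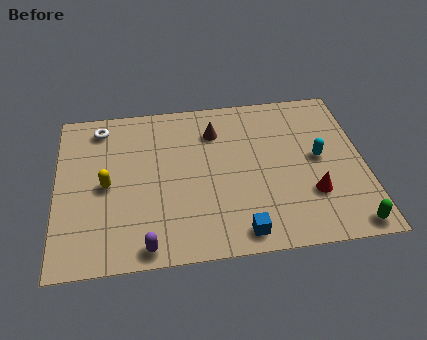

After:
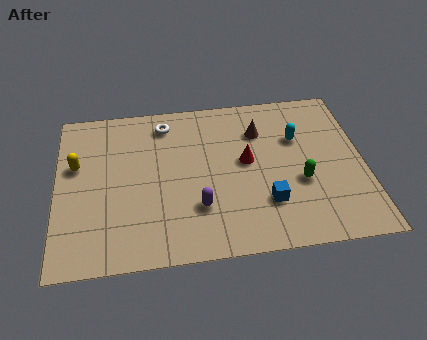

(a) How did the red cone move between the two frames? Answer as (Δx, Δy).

(-2.5, 2.1)

The red cone was at about (10.1, 2.6) and moved to about (7.6, 4.7).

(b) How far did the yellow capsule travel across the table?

1.7

From (2.0, 4.1) to (0.8, 5.3), the yellow capsule covered √(1.2² + 1.2²) ≈ 1.7 units.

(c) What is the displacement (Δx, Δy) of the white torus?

(2.6, -0.1)

From the two frames, the white torus sits at roughly (1.8, 7.3) before and (4.4, 7.2) after.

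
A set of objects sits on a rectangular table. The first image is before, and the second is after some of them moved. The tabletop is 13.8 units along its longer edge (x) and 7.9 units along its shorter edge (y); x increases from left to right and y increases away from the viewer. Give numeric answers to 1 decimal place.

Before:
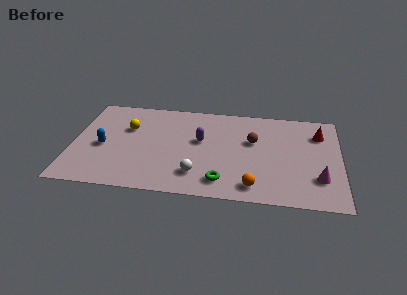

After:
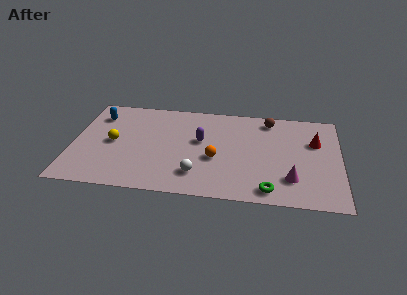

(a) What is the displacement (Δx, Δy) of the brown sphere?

(0.8, 1.9)

From the two frames, the brown sphere sits at roughly (9.3, 4.9) before and (10.1, 6.8) after.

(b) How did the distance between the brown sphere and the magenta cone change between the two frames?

+0.6

They were about 4.3 units apart before and 4.9 after — 0.6 units further apart.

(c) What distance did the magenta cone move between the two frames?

1.4

From (12.7, 2.2) to (11.3, 2.0), the magenta cone covered √(1.4² + 0.2²) ≈ 1.4 units.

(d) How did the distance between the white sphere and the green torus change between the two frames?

+2.4

They were about 1.4 units apart before and 3.8 after — 2.4 units further apart.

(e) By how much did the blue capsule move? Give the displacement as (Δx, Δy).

(-0.4, 2.6)

The blue capsule started near (1.6, 3.5) and ended near (1.2, 6.1).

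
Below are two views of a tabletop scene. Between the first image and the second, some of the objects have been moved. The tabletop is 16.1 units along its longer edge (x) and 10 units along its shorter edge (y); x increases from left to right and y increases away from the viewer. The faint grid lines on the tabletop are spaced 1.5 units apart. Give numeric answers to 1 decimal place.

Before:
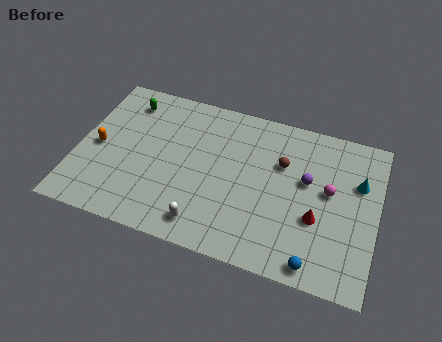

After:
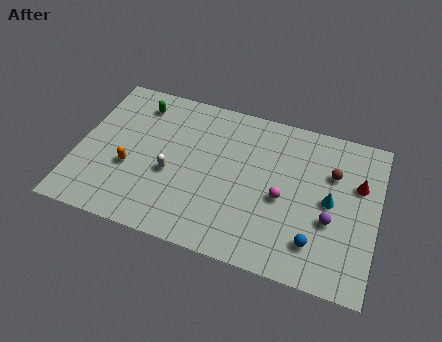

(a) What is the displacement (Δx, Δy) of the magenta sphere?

(-2.4, -1.2)

The magenta sphere was at about (13.5, 5.6) and moved to about (11.1, 4.4).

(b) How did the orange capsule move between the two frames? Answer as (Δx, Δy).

(1.8, -0.9)

The orange capsule was at about (1.1, 4.7) and moved to about (2.9, 3.8).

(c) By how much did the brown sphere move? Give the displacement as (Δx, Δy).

(2.7, 0.2)

The brown sphere was at about (10.9, 6.6) and moved to about (13.6, 6.8).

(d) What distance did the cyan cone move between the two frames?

2.1

From (15.0, 6.6) to (13.6, 5.0), the cyan cone covered √(1.4² + 1.6²) ≈ 2.1 units.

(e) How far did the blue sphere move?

1.2

From (13.1, 1.0) to (13.0, 2.2), the blue sphere covered √(0.1² + 1.2²) ≈ 1.2 units.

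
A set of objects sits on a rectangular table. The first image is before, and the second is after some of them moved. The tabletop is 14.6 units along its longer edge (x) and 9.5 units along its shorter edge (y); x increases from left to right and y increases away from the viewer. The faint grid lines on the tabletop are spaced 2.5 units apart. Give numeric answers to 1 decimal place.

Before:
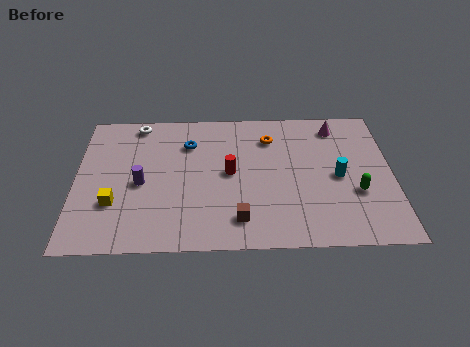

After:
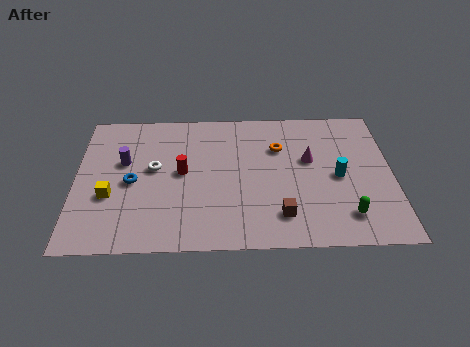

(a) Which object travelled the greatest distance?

the blue torus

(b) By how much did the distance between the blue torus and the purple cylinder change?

-2.0

Before: roughly 3.5 units apart; after: 1.5. That's 2.0 units closer together.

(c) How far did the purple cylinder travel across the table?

1.7

The purple cylinder was near (3.0, 4.3) before and (2.2, 5.8) after, so it travelled √(0.8² + 1.5²) ≈ 1.7 units.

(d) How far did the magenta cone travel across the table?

2.6

The magenta cone moved from about (12.1, 8.0) to (10.8, 5.7), a distance of √(1.3² + 2.3²) ≈ 2.6.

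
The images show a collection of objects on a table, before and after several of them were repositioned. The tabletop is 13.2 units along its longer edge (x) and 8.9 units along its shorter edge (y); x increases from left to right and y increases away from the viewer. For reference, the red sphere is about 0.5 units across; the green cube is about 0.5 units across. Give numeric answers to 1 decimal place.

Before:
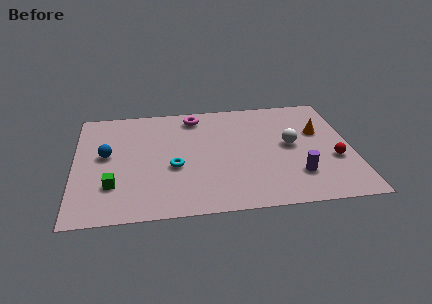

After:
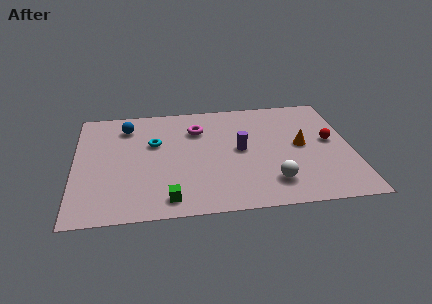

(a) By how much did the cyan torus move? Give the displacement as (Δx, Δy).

(-0.9, 2.0)

The cyan torus was at about (4.7, 3.6) and moved to about (3.8, 5.6).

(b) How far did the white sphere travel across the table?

3.0

The white sphere moved from about (10.3, 4.7) to (9.3, 1.9), a distance of √(1.0² + 2.8²) ≈ 3.0.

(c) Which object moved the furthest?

the purple cylinder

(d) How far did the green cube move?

2.9

The green cube moved from about (1.8, 2.5) to (4.4, 1.2), a distance of √(2.6² + 1.3²) ≈ 2.9.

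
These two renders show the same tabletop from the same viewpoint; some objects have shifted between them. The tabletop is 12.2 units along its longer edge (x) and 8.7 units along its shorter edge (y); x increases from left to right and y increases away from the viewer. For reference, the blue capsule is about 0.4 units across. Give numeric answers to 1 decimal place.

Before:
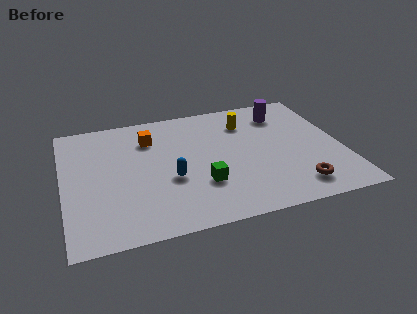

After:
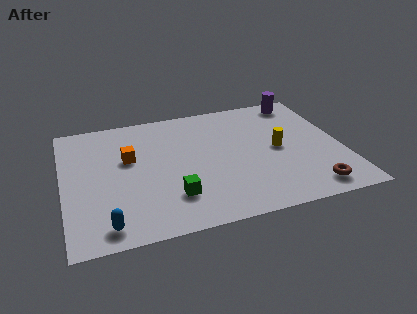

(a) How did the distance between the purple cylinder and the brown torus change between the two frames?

+1.1

Before: roughly 5.4 units apart; after: 6.5. That's 1.1 units further apart.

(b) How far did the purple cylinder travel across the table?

1.2

The purple cylinder moved from about (9.9, 6.9) to (10.8, 7.7), a distance of √(0.9² + 0.8²) ≈ 1.2.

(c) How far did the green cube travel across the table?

1.4

The green cube moved from about (5.9, 2.7) to (4.6, 2.2), a distance of √(1.3² + 0.5²) ≈ 1.4.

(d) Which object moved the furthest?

the blue capsule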